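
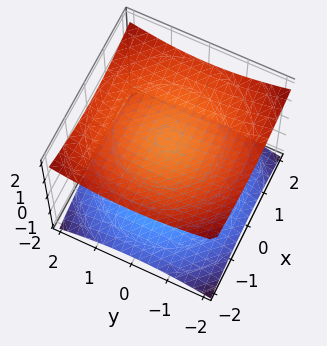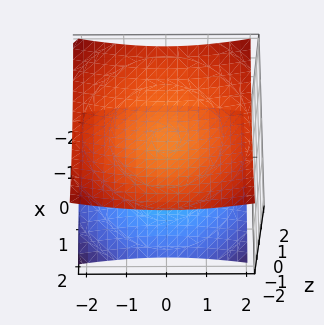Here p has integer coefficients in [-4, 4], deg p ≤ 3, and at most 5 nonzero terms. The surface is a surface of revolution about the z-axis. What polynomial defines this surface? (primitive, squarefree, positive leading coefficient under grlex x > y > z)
(a) There are 2 components.
(b) deg p = 2.
(c) Symmetries: rotational symmetry about the z-axis ⇒ p depends on x, y only through x² + y².
(d) Against the integer gridlines: no y-intercept at any integer in the box; the surface avoids every integer x-axis point in the box; the z-axis gridline crossings are at z ∈ {-1, 1}.
(e) Putting this together gives p.

x^2 + y^2 - 3*z^2 + 3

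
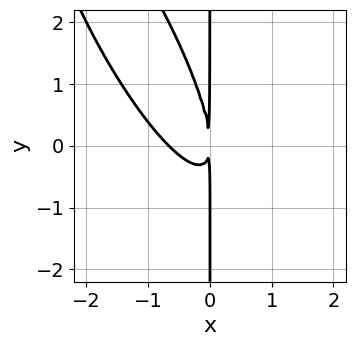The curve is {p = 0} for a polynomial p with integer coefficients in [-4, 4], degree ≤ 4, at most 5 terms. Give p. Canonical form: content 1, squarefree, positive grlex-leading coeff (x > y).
3*x^3 + 3*x^2*y + x*y^2 + 2*x^2

1. The degree is 3 — a generic line meets the curve in up to 3 points.
2. From the visible intercepts: the visible y-axis segment lies entirely on the curve.
3. These observations pin down the coefficients.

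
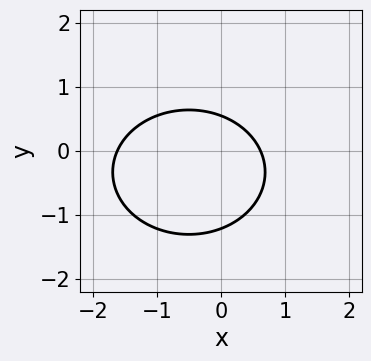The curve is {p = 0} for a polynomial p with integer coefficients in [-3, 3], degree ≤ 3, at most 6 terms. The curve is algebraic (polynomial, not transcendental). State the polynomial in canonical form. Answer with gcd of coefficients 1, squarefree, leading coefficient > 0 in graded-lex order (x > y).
2*x^2 + 3*y^2 + 2*x + 2*y - 2

Degree: a generic line meets the curve in up to 2 points, so deg p = 2.
Putting this together gives p.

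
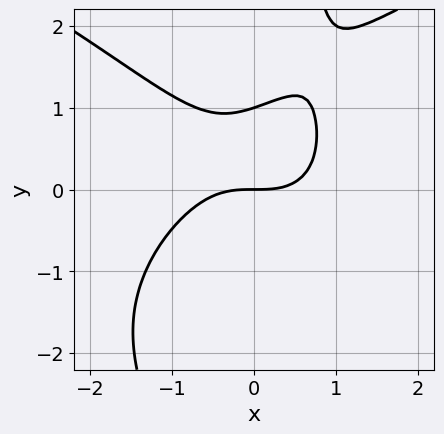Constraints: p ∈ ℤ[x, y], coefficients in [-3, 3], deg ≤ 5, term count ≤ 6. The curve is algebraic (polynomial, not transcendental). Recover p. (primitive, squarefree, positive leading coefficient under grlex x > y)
x*y^3 - 2*x^3 - 3*y^2 + 3*y

1. deg p = 4. No degree-3 curve has this shape.
2. Checking where it meets the axes: among the integer gridlines, it crosses the y-axis at y ∈ {0, 1}; it crosses the x-axis at the gridline x = 0.
3. Putting this together gives p.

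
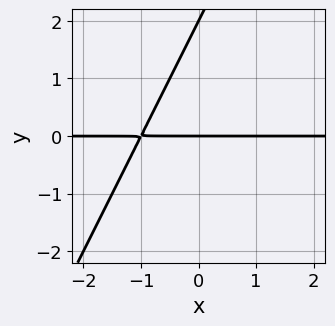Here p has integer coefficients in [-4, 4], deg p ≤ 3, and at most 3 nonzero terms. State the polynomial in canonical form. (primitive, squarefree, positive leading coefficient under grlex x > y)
2*x*y - y^2 + 2*y

(a) The degree is 2 — no degree-1 curve has this shape.
(b) Against the integer gridlines: the y-axis gridline crossings are at y ∈ {0, 2}; every point of the x-axis in the box is on the curve.
(c) The integer polynomial consistent with all of this is the stated p.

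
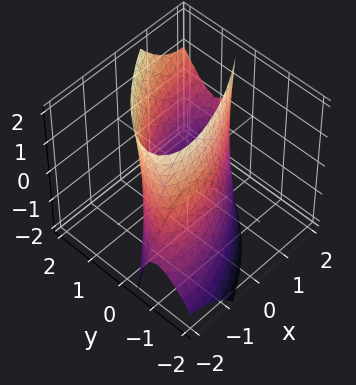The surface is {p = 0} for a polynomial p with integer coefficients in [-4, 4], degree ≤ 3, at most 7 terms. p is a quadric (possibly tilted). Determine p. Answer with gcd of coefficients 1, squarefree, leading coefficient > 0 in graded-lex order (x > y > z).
First, deg p = 2. A generic line meets the surface in up to 2 points.
Then, from the visible intercepts: the y-axis gridline crossings are at y ∈ {-1, 1}; it misses every integer gridline on the z-axis.
Finally, fitting integer coefficients to these (and the overall shape) gives p.

x^2 - 2*x*y + 2*y^2 - y*z - 2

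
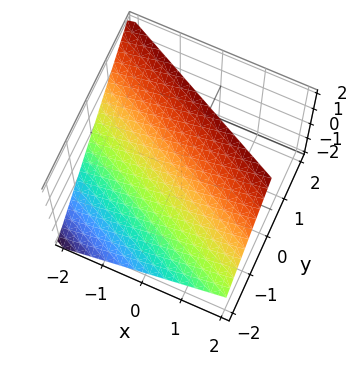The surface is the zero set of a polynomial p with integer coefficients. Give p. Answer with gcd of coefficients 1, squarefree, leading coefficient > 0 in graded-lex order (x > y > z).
x + 2*y - 2*z + 2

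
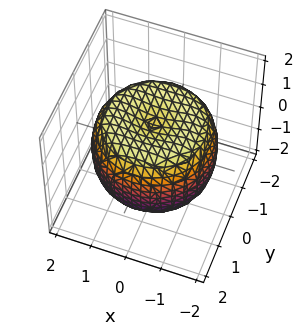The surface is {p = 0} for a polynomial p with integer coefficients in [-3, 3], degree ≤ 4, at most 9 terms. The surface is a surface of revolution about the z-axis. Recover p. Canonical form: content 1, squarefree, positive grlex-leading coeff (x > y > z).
x^4 + 2*x^2*y^2 + y^4 - 2*x^2 - 2*y^2 + 2*z^2 - 2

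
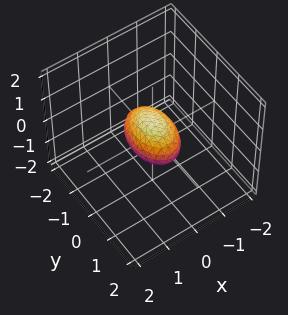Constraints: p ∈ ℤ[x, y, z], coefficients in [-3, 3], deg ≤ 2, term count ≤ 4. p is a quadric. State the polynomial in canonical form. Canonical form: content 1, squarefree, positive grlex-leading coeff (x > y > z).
2*x^2 + y^2 + 2*z^2 - 1

1. Degree: a closed, bounded, convex surface; a quadric, so deg p = 2.
2. Symmetries: mirror symmetry x ↦ −x ⇒ only even powers of x; the z ↦ −z reflection is a symmetry, so z appears only in even powers; it's symmetric under y → −y, forcing even powers of y.
3. Reading off the gridlines: the y-axis gridline crossings are at y ∈ {-1, 1}.
4. Assembling these constraints gives the stated polynomial.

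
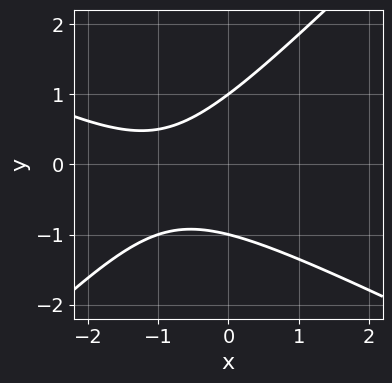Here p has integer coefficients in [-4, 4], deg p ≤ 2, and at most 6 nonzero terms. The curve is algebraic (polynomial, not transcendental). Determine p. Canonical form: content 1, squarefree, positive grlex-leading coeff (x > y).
x^2 + x*y - 2*y^2 + 2*x + 2

1. deg p = 2. The shape is more complex than any degree-1 curve.
2. Checking where it meets the axes: among the integer gridlines, it crosses the y-axis at y ∈ {-1, 1}; no x-intercept at any integer in the box.
3. Assembling these constraints gives the stated polynomial.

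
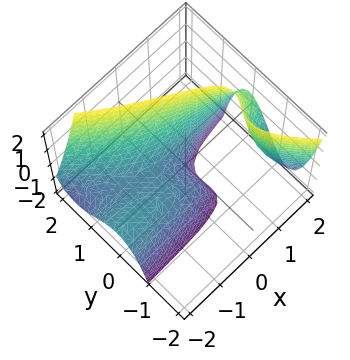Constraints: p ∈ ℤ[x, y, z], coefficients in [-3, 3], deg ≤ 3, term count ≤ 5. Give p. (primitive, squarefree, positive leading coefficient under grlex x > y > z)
First, the degree is 3 — no degree-2 surface has this shape.
Then, observable constraints: it crosses the z-axis at the gridline z = -1; the surface avoids every integer x-axis point in the box.
Finally, fitting integer coefficients to these (and the overall shape) gives p.

2*x*y^2 + 2*y^3 + x*z - z - 1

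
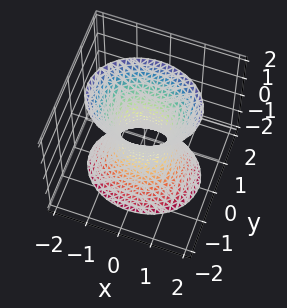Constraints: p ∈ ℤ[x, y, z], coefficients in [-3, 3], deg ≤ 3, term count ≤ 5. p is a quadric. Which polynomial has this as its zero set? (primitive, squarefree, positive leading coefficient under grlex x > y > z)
First, deg p = 2. An hourglass — one-sheet hyperboloid; a quadric.
Next, symmetries: the x ↦ −x reflection is a symmetry, so x appears only in even powers; the y ↦ −y reflection is a symmetry, so y appears only in even powers; the z ↦ −z reflection is a symmetry, so z appears only in even powers.
Then, reading off the gridlines: the surface avoids every integer z-axis point in the box.
Finally, together with the visible shape, these determine p as stated.

2*x^2 + 3*y^2 - z^2 - 1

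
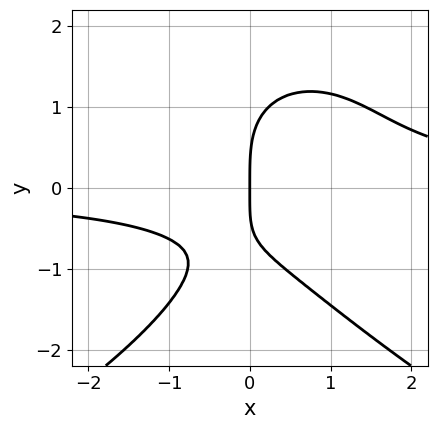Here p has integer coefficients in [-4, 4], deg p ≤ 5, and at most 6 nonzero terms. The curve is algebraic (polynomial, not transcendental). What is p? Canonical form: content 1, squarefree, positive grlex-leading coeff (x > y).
1. Degree: a generic line meets the curve in up to 4 points, so deg p = 4.
2. Against the integer gridlines: it meets the x-axis at x = 0 (among the integer gridlines); it crosses the y-axis at the gridline y = 0.
3. The integer polynomial consistent with all of this is the stated p.

y^4 + 3*x^2*y - 2*x*y - 3*x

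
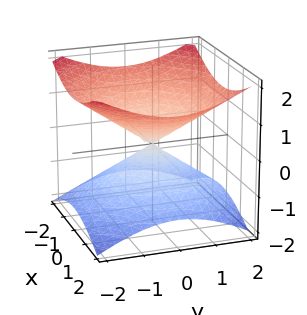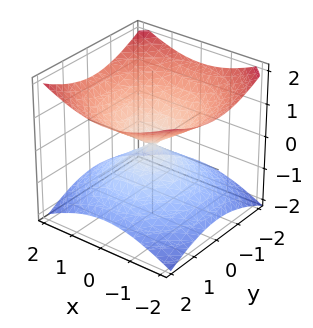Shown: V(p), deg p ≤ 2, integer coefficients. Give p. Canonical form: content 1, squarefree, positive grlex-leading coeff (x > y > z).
1. deg p = 2.
2. Symmetries: it's symmetric under z → −z, forcing even powers of z; rotational symmetry about the z-axis ⇒ p depends on x, y only through x² + y².
3. From the axis intercepts and sections: one y-axis crossing is at y = 0; a circular section at z = 1 has radius between 1 and 2.
4. Matching integer coefficients to the picture gives p.

x^2 + y^2 - 2*z^2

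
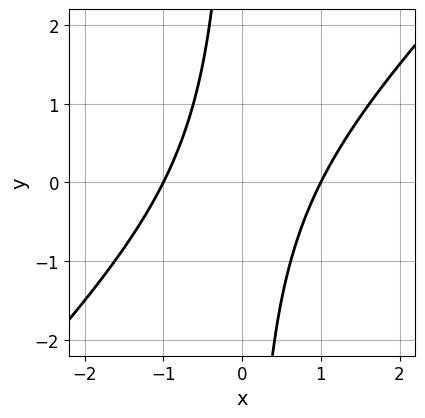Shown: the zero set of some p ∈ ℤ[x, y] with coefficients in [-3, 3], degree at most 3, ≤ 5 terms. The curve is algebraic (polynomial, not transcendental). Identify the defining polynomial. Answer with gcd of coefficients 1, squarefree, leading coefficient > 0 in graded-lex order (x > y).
x^2 - x*y - 1

1. deg p = 2. No degree-1 curve has this shape.
2. From the axis intercepts and sections: among the integer gridlines, it crosses the x-axis at x ∈ {-1, 1}; it misses every integer gridline on the y-axis.
3. Fitting integer coefficients to these (and the overall shape) gives p.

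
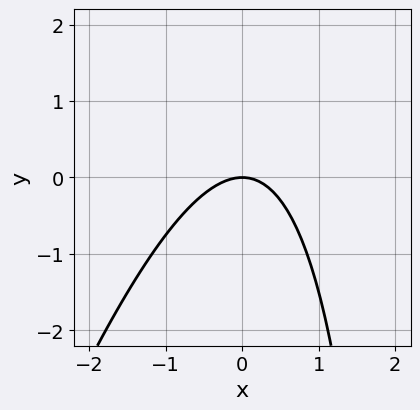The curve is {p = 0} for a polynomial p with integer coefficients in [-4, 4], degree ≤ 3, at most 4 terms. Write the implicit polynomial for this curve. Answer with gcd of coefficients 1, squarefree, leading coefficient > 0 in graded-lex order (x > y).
The degree is 2 — the shape is more complex than any degree-1 curve.
From the axis intercepts and sections: it crosses the y-axis at the gridline y = 0; it crosses the x-axis at the gridline x = 0.
Putting this together gives p.

3*x^2 - x*y + 3*y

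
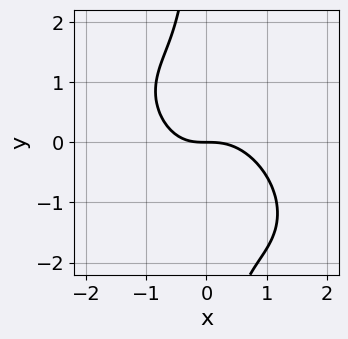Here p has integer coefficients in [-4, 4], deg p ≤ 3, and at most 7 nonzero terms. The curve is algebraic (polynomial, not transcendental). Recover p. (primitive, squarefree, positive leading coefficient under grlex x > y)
(a) Degree: a generic line meets the curve in up to 3 points, so deg p = 3.
(b) From the visible intercepts: one x-axis crossing is at x = 0; one y-axis crossing is at y = 0.
(c) Putting this together gives p.

3*x^3 + 3*x^2*y + 3*x*y^2 + x*y + 3*y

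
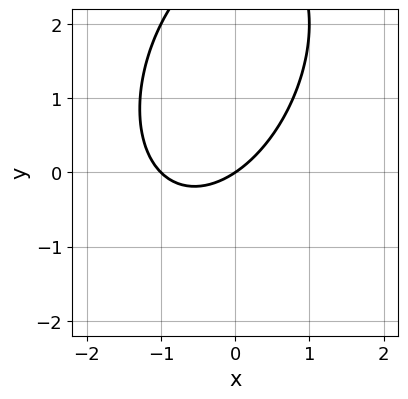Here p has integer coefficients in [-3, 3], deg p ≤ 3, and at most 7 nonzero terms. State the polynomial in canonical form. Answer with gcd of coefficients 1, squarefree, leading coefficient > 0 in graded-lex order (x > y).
2*x^2 - x*y + y^2 + 2*x - 3*y

First, deg p = 2. The shape is more complex than any degree-1 curve.
Next, reading off the gridlines: one y-axis crossing is at y = 0; among the integer gridlines, it crosses the x-axis at x ∈ {-1, 0}.
Finally, assembling these constraints gives the stated polynomial.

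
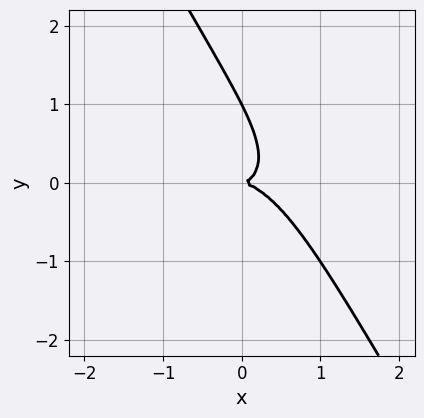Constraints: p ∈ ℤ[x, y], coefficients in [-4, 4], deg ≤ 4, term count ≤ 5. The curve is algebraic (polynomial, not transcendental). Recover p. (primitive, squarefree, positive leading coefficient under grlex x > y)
1. The degree is 3 — no degree-2 curve has this shape.
2. Reading off the gridlines: it meets the x-axis at x = 0 (among the integer gridlines); the y-axis gridline crossings are at y ∈ {0, 1}.
3. Putting this together gives p.

x^3 + x^2*y + 2*x*y^2 + y^3 - y^2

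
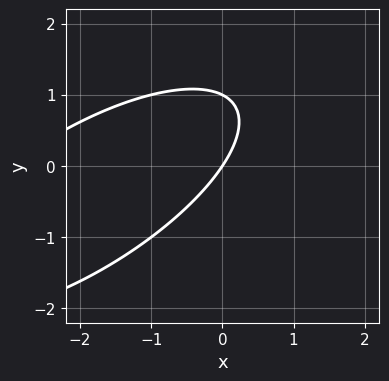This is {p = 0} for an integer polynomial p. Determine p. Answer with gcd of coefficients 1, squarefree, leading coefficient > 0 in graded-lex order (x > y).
x^2 - 2*x*y + 2*y^2 + 3*x - 2*y

First, deg p = 2. No degree-1 curve has this shape.
Next, against the integer gridlines: it meets the x-axis at x = 0 (among the integer gridlines); the y-axis gridline crossings are at y ∈ {0, 1}.
Finally, matching integer coefficients to the picture gives p.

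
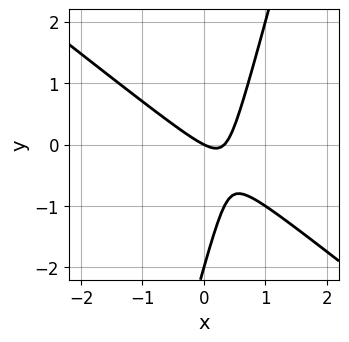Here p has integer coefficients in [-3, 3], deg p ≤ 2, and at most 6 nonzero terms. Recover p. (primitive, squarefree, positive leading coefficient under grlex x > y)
(a) deg p = 2. No degree-1 curve has this shape.
(b) Checking where it meets the axes: it meets the x-axis at x = 0 (among the integer gridlines); the y-axis gridline crossings are at y ∈ {-2, 0}.
(c) Matching integer coefficients to the picture gives p.

3*x^2 + 3*x*y - y^2 - x - 2*y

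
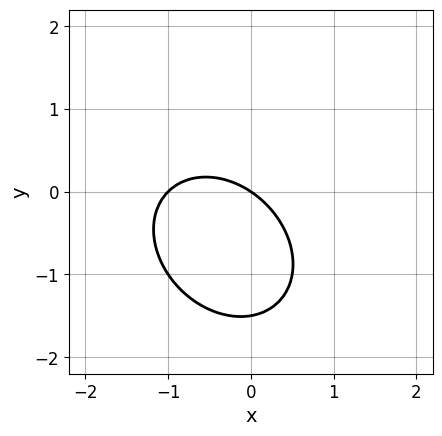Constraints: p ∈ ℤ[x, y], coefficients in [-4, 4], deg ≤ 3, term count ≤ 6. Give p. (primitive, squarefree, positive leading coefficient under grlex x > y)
First, deg p = 2.
Then, against the integer gridlines: it crosses the y-axis at the gridline y = 0; the x-axis gridline crossings are at x ∈ {-1, 0}.
Finally, assembling these constraints gives the stated polynomial.

2*x^2 + x*y + 2*y^2 + 2*x + 3*y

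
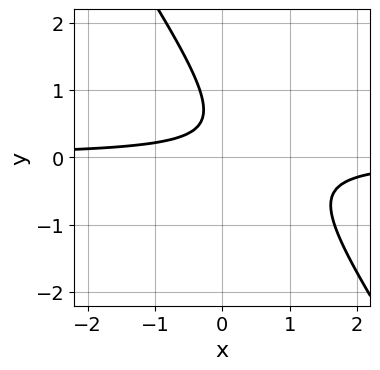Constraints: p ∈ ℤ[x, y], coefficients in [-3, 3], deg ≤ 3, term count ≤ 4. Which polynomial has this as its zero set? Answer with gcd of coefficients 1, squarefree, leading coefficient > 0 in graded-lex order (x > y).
3*x*y + 2*y^2 - 2*y + 1

First, degree: no degree-1 curve has this shape, so deg p = 2.
Then, reading off the gridlines: no y-intercept at any integer in the box; no x-intercept at any integer in the box.
Finally, solving for integer coefficients yields p as stated.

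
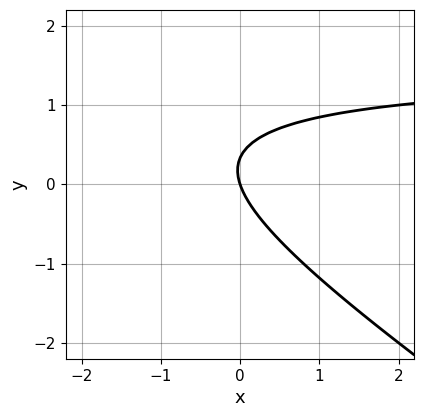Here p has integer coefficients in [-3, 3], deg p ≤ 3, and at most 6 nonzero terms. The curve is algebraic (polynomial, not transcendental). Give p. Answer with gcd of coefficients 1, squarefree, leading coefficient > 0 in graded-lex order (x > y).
2*x*y + 3*y^2 - 3*x - y

deg p = 2. The shape is more complex than any degree-1 curve.
Checking where it meets the axes: one y-axis crossing is at y = 0; it meets the x-axis at x = 0 (among the integer gridlines).
Fitting integer coefficients to these (and the overall shape) gives p.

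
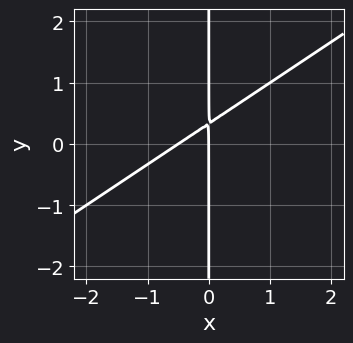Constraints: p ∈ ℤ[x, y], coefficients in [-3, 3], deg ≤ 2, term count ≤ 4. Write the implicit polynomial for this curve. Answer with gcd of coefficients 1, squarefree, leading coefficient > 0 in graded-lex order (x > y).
(a) Degree: no degree-1 curve has this shape, so deg p = 2.
(b) Reading off the gridlines: one x-axis crossing is at x = 0; the visible y-axis segment lies entirely on the curve.
(c) Putting this together gives p.

2*x^2 - 3*x*y + x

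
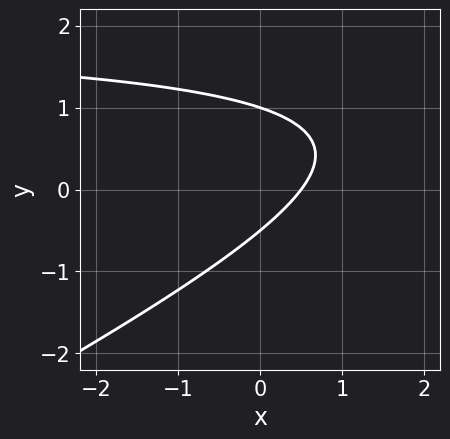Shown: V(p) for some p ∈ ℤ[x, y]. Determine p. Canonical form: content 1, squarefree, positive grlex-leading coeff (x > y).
1. deg p = 2. The shape is more complex than any degree-1 curve.
2. Reading off the gridlines: one y-axis crossing is at y = 1.
3. Fitting integer coefficients to these (and the overall shape) gives p.

x*y - 2*y^2 - 2*x + y + 1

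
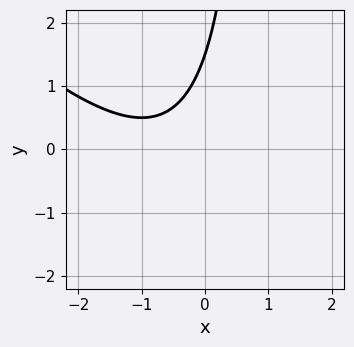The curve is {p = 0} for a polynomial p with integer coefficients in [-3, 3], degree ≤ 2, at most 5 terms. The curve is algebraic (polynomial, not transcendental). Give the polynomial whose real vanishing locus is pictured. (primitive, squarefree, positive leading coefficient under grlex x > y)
Degree: no degree-1 curve has this shape, so deg p = 2.
Observable constraints: it misses every integer gridline on the x-axis.
Putting this together gives p.

2*x^2 + 2*x*y + 3*x - 2*y + 3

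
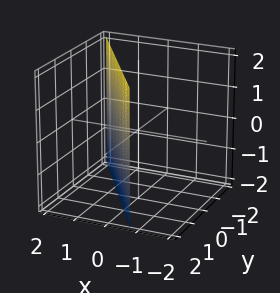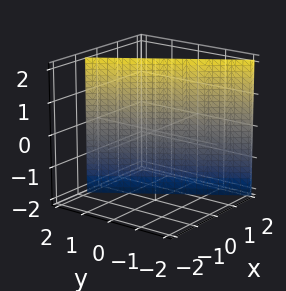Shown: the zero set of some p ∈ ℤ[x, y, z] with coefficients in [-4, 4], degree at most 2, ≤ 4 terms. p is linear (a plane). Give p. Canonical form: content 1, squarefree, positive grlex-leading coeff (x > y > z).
(a) Degree: every cross-section is a straight line — this is a plane, so deg p = 1.
(b) From the visible intercepts: it crosses the y-axis at the gridline y = 1; no z-intercept at any integer in the box.
(c) Fitting integer coefficients to these (and the overall shape) gives p.

3*x + 2*y - 2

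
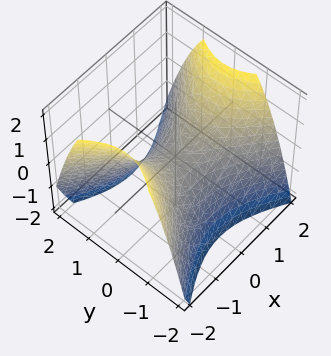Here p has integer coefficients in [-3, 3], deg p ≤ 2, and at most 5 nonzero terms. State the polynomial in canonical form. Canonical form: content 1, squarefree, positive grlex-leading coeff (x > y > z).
2*x^2 - 3*y^2 - 3*z

1. deg p = 2.
2. Symmetries: mirror symmetry x ↦ −x ⇒ only even powers of x; it's symmetric under y → −y, forcing even powers of y.
3. Checking where it meets the axes: one z-axis crossing is at z = 0; it meets the y-axis at y = 0 (among the integer gridlines); it crosses the x-axis at the gridline x = 0.
4. Fitting integer coefficients to these (and the overall shape) gives p.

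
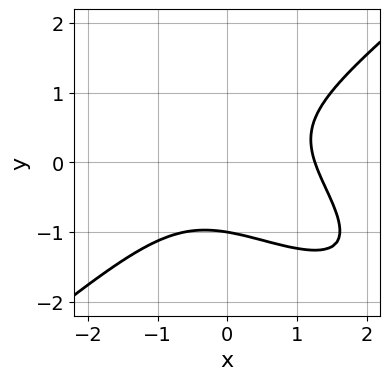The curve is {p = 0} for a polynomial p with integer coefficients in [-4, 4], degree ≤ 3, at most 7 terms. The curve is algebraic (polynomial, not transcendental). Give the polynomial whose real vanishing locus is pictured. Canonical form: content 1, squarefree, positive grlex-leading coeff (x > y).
x^3 + x^2*y - x*y^2 - 2*y^3 - 2

First, degree: a generic line meets the curve in up to 3 points, so deg p = 3.
Then, against the integer gridlines: it crosses the y-axis at the gridline y = -1.
Finally, the integer polynomial consistent with all of this is the stated p.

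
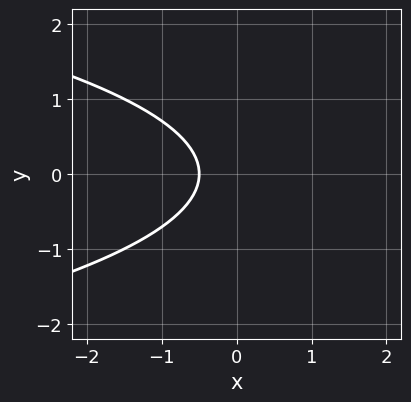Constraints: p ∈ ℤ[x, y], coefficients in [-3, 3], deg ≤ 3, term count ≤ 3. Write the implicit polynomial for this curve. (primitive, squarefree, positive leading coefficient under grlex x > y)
(a) Degree: no degree-1 curve has this shape, so deg p = 2.
(b) Symmetries: the y ↦ −y reflection is a symmetry, so y appears only in even powers.
(c) Reading off the gridlines: no y-intercept at any integer in the box.
(d) Putting this together gives p.

2*y^2 + 2*x + 1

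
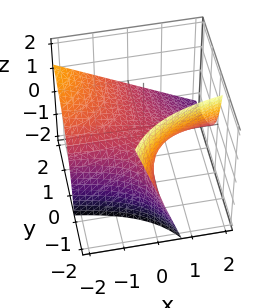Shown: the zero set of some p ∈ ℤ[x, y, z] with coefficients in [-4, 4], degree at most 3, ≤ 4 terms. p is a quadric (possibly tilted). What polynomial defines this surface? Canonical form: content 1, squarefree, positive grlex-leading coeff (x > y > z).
The degree is 2 — a generic line meets the surface in up to 2 points.
Observable constraints: every point of the y-axis in the box is on the surface; one z-axis crossing is at z = 0.
Putting this together gives p.

2*x*y + 2*y*z + 3*z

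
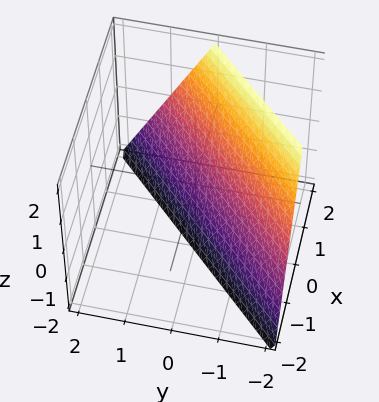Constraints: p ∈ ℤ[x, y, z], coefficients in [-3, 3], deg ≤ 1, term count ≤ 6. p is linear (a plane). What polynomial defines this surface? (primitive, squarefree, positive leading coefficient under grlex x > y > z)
2*x - 2*y - z - 2

1. Degree: every cross-section is a straight line — this is a plane, so deg p = 1.
2. Against the integer gridlines: it meets the z-axis at z = -2 (among the integer gridlines); it meets the y-axis at y = -1 (among the integer gridlines); it meets the x-axis at x = 1 (among the integer gridlines).
3. Fitting integer coefficients to these (and the overall shape) gives p.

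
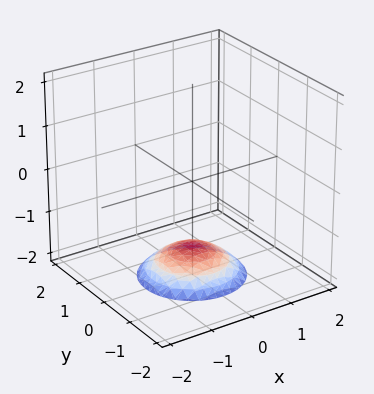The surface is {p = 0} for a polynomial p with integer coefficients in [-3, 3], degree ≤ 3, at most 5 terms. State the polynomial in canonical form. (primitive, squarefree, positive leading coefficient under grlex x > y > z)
x^2 + y^2 + 2*z + 3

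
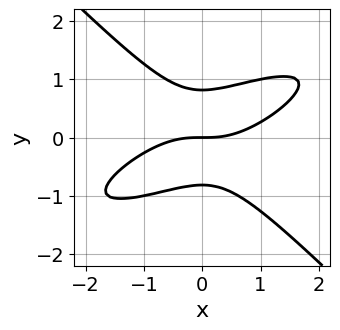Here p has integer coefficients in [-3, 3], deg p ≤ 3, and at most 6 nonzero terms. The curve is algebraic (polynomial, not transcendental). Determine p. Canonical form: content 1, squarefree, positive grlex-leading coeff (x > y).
x^3 - 2*x^2*y + 3*y^3 - 2*y

(a) The degree is 3 — a generic line meets the curve in up to 3 points.
(b) From the visible intercepts: it meets the x-axis at x = 0 (among the integer gridlines); it crosses the y-axis at the gridline y = 0.
(c) Together with the visible shape, these determine p as stated.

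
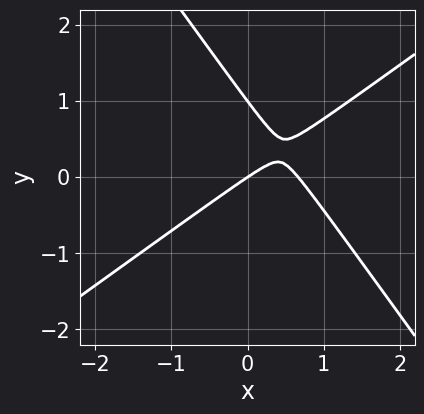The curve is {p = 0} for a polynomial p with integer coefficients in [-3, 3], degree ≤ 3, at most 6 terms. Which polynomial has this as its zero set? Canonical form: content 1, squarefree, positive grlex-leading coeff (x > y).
3*x^2 - 2*x*y - 3*y^2 - 2*x + 3*y

First, degree: a generic line meets the curve in up to 2 points, so deg p = 2.
Next, observable constraints: among the integer gridlines, it crosses the y-axis at y ∈ {0, 1}; it crosses the x-axis at the gridline x = 0.
Finally, assembling these constraints gives the stated polynomial.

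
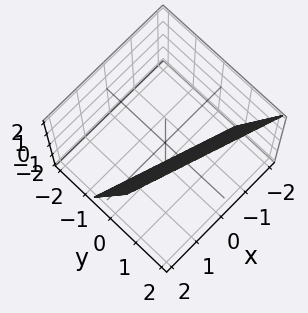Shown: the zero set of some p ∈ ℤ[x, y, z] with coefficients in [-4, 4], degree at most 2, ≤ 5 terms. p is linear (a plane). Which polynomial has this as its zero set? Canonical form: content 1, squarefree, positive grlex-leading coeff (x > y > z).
x + 3*y - z - 2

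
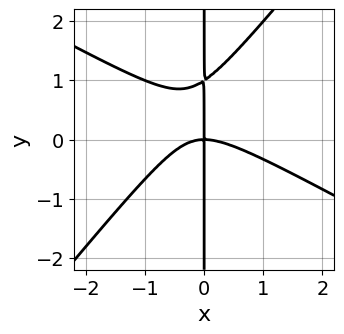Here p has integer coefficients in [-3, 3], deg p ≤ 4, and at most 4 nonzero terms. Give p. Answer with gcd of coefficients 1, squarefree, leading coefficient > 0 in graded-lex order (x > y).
2*x^3 + 2*x^2*y - 3*x*y^2 + 3*x*y

deg p = 3. A generic line meets the curve in up to 3 points.
From the visible intercepts: the visible y-axis segment lies entirely on the curve; it crosses the x-axis at the gridline x = 0.
Assembling these constraints gives the stated polynomial.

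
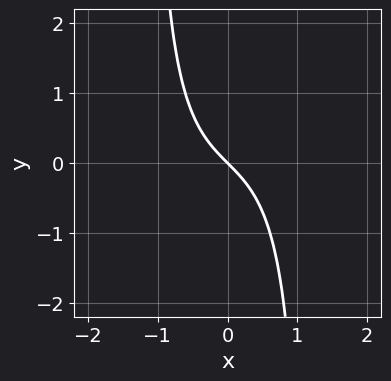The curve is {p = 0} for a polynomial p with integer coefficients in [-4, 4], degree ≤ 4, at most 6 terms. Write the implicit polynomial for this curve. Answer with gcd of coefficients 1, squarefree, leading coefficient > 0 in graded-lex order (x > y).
2*x^3 - 2*x^2*y + 3*x + 3*y

1. Degree: no degree-2 curve has this shape, so deg p = 3.
2. From the axis intercepts and sections: it meets the y-axis at y = 0 (among the integer gridlines); one x-axis crossing is at x = 0.
3. The integer polynomial consistent with all of this is the stated p.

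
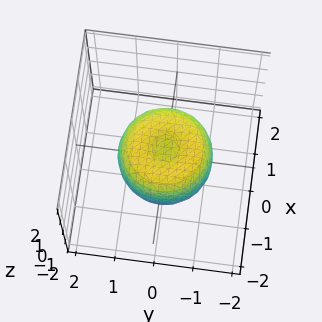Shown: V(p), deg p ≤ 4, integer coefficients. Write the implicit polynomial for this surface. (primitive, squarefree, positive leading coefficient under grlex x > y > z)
2*x^4 + 4*x^2*y^2 + 2*y^4 - 2*x^2 - 2*y^2 + 2*z^2 - 1

(a) deg p = 4. The shape is more complex than any degree-3 surface.
(b) Symmetries: the z-axis is an axis of rotation, so x and y enter only as x² + y².
(c) From the axis intercepts and sections: a circular section at z = 0 has radius between 1 and 2.
(d) Putting this together gives p.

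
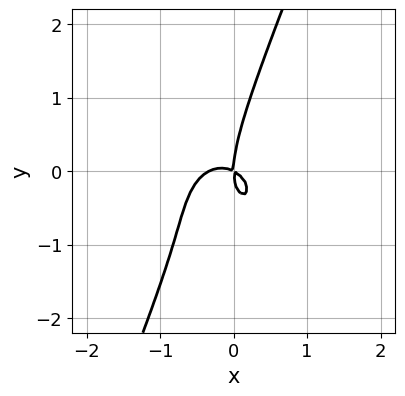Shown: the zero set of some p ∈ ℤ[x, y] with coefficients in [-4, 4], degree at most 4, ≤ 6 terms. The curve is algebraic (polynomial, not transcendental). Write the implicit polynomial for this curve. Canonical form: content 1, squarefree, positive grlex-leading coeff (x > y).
First, deg p = 3. A generic line meets the curve in up to 3 points.
Next, checking where it meets the axes: it meets the x-axis at x = 0 (among the integer gridlines); one y-axis crossing is at y = 0.
Finally, matching integer coefficients to the picture gives p.

3*x^3 + 2*x*y^2 - y^3 + x^2 + 2*x*y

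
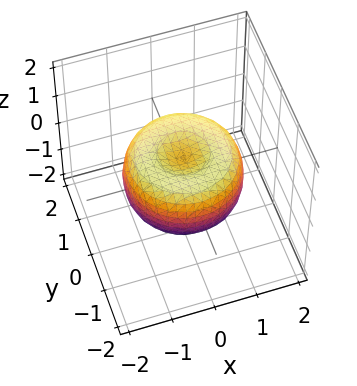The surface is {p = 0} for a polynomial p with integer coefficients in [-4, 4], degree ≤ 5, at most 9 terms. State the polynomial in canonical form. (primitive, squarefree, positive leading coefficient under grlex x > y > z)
2*x^4 + 4*x^2*y^2 + 2*y^4 - 3*x^2 - 3*y^2 + 3*z^2 - 1

First, deg p = 4. No degree-3 surface has this shape.
Then, symmetry: every cross-section ⟂ z is a circle, so x, y appear only via x² + y².
Then, from the axis intercepts and sections: a circular section at z = 0 has radius between 1 and 2.
Finally, matching integer coefficients to the picture gives p.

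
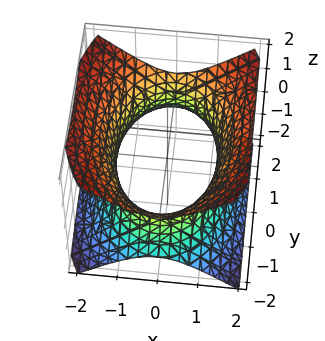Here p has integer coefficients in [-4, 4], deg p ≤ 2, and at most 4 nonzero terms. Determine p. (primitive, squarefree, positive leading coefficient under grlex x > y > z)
1. The degree is 2 — an hourglass — one-sheet hyperboloid; a quadric.
2. Symmetries: it's symmetric under x → −x, forcing even powers of x; the y ↦ −y reflection is a symmetry, so y appears only in even powers; it's symmetric under z → −z, forcing even powers of z.
3. Reading off the gridlines: the surface avoids every integer z-axis point in the box.
4. These observations pin down the coefficients.

2*x^2 + y^2 - 2*z^2 - 3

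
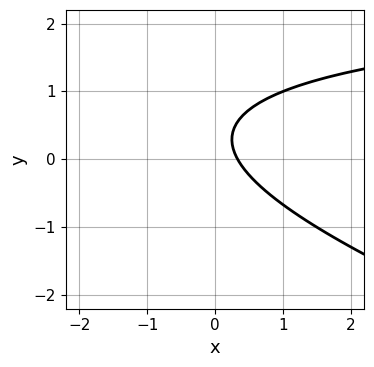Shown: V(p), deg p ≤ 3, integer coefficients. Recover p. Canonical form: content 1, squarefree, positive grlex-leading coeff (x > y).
First, degree: no degree-1 curve has this shape, so deg p = 2.
Next, from the visible intercepts: no y-intercept at any integer in the box.
Finally, putting this together gives p.

x*y + 3*y^2 - 3*x - 2*y + 1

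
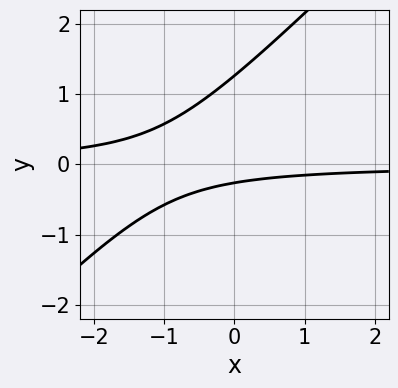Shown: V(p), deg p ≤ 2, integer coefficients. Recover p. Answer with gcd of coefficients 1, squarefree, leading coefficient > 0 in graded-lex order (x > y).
3*x*y - 3*y^2 + 3*y + 1

1. The degree is 2 — a generic line meets the curve in up to 2 points.
2. From the axis intercepts and sections: no x-intercept at any integer in the box.
3. Putting this together gives p.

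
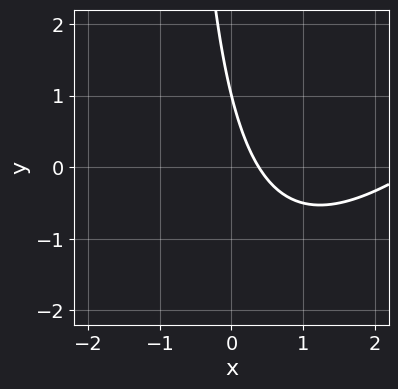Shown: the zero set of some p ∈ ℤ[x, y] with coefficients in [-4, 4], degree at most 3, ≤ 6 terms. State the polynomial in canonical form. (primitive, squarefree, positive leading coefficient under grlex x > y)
x^2 - x*y - 3*x - y + 1

The degree is 2 — a generic line meets the curve in up to 2 points.
Against the integer gridlines: one y-axis crossing is at y = 1.
The integer polynomial consistent with all of this is the stated p.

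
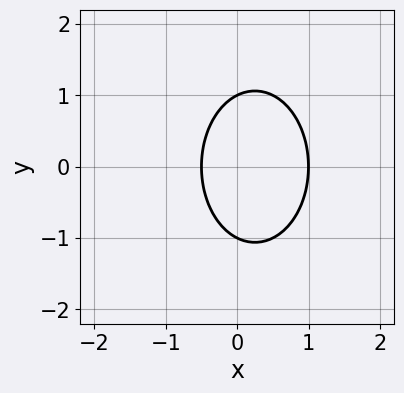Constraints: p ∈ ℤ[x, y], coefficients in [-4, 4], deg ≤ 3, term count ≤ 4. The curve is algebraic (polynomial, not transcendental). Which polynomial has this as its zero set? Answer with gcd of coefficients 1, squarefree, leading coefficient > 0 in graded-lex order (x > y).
1. deg p = 2. No degree-1 curve has this shape.
2. Symmetries: mirror symmetry y ↦ −y ⇒ only even powers of y.
3. From the axis intercepts and sections: among the integer gridlines, it crosses the y-axis at y ∈ {-1, 1}; one x-axis crossing is at x = 1.
4. Solving for integer coefficients yields p as stated.

2*x^2 + y^2 - x - 1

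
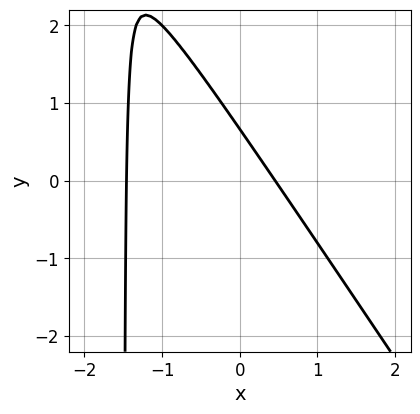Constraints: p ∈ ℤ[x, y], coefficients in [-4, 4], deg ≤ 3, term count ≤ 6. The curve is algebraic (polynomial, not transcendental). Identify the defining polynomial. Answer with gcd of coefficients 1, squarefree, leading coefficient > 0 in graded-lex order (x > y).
1. Degree: no degree-1 curve has this shape, so deg p = 2.
2. The integer polynomial consistent with all of this is the stated p.

3*x^2 + 2*x*y + 3*x + 3*y - 2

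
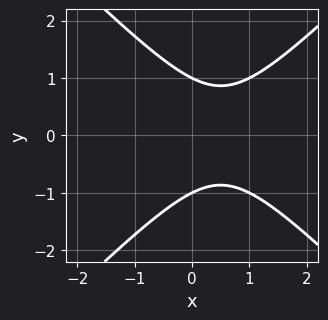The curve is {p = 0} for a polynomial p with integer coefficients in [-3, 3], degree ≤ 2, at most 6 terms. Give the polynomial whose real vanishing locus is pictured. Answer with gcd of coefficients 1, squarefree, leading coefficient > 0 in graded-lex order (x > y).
deg p = 2. A generic line meets the curve in up to 2 points.
Symmetries: the y ↦ −y reflection is a symmetry, so y appears only in even powers.
Observable constraints: among the integer gridlines, it crosses the y-axis at y ∈ {-1, 1}; the curve avoids every integer x-axis point in the box.
Matching integer coefficients to the picture gives p.

x^2 - y^2 - x + 1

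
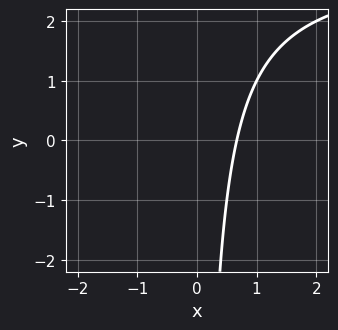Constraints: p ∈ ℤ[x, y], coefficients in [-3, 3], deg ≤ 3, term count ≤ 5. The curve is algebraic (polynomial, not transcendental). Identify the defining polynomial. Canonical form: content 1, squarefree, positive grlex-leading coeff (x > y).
Degree: a generic line meets the curve in up to 2 points, so deg p = 2.
Against the integer gridlines: it misses every integer gridline on the y-axis.
These observations pin down the coefficients.

x*y - 3*x + 2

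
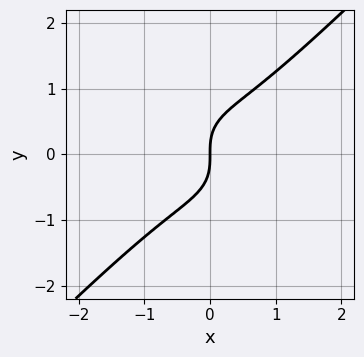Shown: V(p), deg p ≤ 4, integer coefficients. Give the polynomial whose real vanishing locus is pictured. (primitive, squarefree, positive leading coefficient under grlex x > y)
1. Degree: a generic line meets the curve in up to 3 points, so deg p = 3.
2. From the axis intercepts and sections: it meets the y-axis at y = 0 (among the integer gridlines); it crosses the x-axis at the gridline x = 0.
3. Assembling these constraints gives the stated polynomial.

x^3 - y^3 + x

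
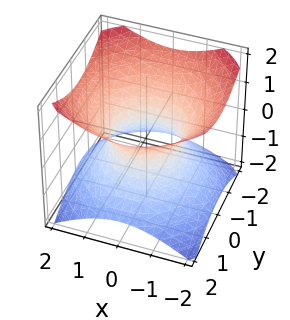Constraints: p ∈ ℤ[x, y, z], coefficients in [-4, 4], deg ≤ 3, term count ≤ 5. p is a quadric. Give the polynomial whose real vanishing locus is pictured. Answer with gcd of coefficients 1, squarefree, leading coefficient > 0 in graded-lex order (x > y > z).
First, degree: an hourglass — one-sheet hyperboloid; a quadric, so deg p = 2.
Next, symmetries: the z ↦ −z reflection is a symmetry, so z appears only in even powers; every cross-section ⟂ z is a circle, so x, y appear only via x² + y².
Then, from the visible intercepts: among the integer gridlines, it crosses the x-axis at x ∈ {-1, 1}; among the integer gridlines, it crosses the y-axis at y ∈ {-1, 1}.
Finally, putting this together gives p.

2*x^2 + 2*y^2 - 3*z^2 - 2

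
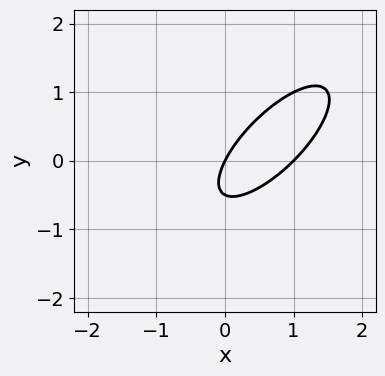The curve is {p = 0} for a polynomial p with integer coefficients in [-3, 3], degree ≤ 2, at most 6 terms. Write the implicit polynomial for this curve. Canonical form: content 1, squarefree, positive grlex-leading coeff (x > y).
2*x^2 - 3*x*y + 2*y^2 - 2*x + y

First, degree: a generic line meets the curve in up to 2 points, so deg p = 2.
Then, against the integer gridlines: the x-axis gridline crossings are at x ∈ {0, 1}; it meets the y-axis at y = 0 (among the integer gridlines).
Finally, together with the visible shape, these determine p as stated.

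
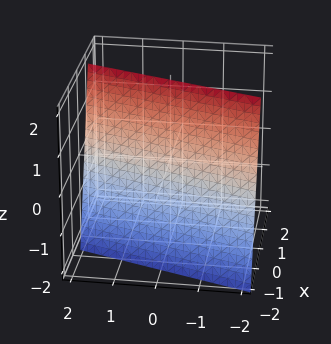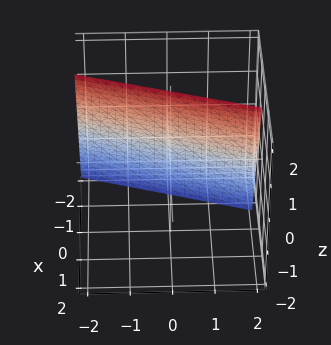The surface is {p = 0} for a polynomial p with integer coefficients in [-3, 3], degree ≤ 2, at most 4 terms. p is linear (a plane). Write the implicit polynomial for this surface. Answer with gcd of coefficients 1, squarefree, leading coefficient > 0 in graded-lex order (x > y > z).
First, degree: the surface is flat (a plane), so deg p = 1.
Then, checking where it meets the axes: one z-axis crossing is at z = 2; one y-axis crossing is at y = 2.
Finally, together with the visible shape, these determine p as stated.

3*x - y - z + 2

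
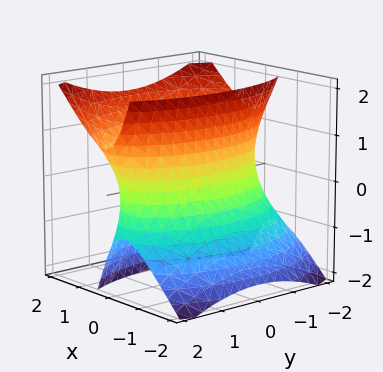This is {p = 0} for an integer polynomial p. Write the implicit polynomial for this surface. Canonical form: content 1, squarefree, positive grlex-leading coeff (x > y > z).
3*x^2 - 2*x*z + y^2 - z^2 - 3

(a) Degree: a generic line meets the surface in up to 2 points, so deg p = 2.
(b) Checking where it meets the axes: among the integer gridlines, it crosses the x-axis at x ∈ {-1, 1}; it misses every integer gridline on the z-axis.
(c) Matching integer coefficients to the picture gives p.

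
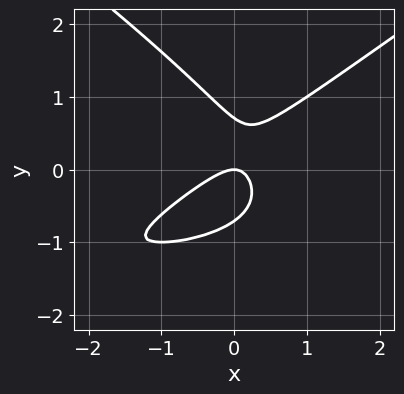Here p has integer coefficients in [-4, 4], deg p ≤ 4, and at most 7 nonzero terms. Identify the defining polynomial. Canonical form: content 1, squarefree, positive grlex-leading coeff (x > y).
x^2*y - 2*y^3 + 2*x^2 - 2*x*y + y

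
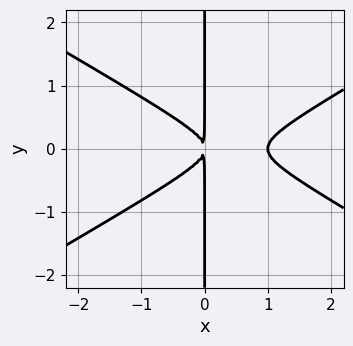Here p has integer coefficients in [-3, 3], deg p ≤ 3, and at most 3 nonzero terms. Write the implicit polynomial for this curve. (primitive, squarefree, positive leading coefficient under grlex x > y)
x^3 - 3*x*y^2 - x^2

First, degree: the shape is more complex than any degree-2 curve, so deg p = 3.
Then, symmetries: the y ↦ −y reflection is a symmetry, so y appears only in even powers.
Next, observable constraints: one x-axis crossing is at x = 1; every point of the y-axis in the box is on the curve.
Finally, together with the visible shape, these determine p as stated.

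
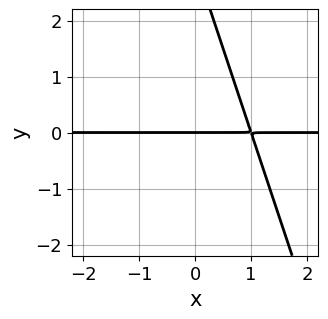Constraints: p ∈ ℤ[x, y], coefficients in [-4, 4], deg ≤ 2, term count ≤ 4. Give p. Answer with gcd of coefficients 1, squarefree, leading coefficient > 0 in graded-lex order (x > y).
First, degree: a generic line meets the curve in up to 2 points, so deg p = 2.
Then, checking where it meets the axes: every point of the x-axis in the box is on the curve; it meets the y-axis at y = 0 (among the integer gridlines).
Finally, these observations pin down the coefficients.

3*x*y + y^2 - 3*y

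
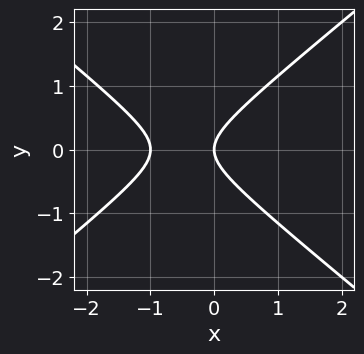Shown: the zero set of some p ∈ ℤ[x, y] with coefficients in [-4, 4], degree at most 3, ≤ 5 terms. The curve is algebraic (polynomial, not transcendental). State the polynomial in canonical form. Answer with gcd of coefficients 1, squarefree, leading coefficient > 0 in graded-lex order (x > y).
deg p = 2. No degree-1 curve has this shape.
Symmetries: the y ↦ −y reflection is a symmetry, so y appears only in even powers.
From the visible intercepts: the x-axis gridline crossings are at x ∈ {-1, 0}; one y-axis crossing is at y = 0.
Together with the visible shape, these determine p as stated.

2*x^2 - 3*y^2 + 2*x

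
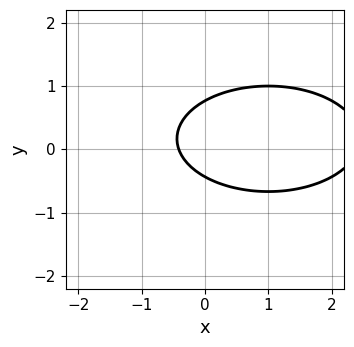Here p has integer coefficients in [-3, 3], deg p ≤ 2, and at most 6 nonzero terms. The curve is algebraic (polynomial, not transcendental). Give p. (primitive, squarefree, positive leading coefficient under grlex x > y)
x^2 + 3*y^2 - 2*x - y - 1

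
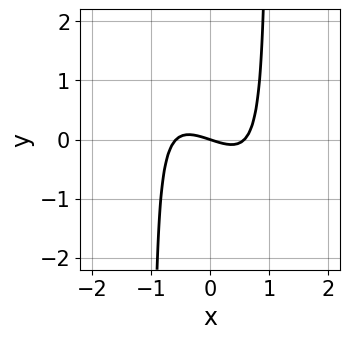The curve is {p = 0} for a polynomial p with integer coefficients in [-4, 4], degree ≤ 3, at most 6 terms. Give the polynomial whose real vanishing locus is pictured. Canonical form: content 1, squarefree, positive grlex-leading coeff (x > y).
(a) The degree is 3 — no degree-2 curve has this shape.
(b) From the axis intercepts and sections: it crosses the y-axis at the gridline y = 0; one x-axis crossing is at x = 0.
(c) Fitting integer coefficients to these (and the overall shape) gives p.

3*x^3 + 3*x^2*y - x - 3*y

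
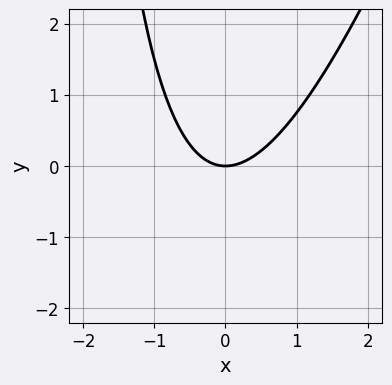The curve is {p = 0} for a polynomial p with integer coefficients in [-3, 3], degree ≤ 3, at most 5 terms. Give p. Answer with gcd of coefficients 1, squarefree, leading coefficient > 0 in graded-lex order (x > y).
3*x^2 - x*y - 3*y

The degree is 2 — no degree-1 curve has this shape.
From the visible intercepts: it meets the x-axis at x = 0 (among the integer gridlines); it meets the y-axis at y = 0 (among the integer gridlines).
Solving for integer coefficients yields p as stated.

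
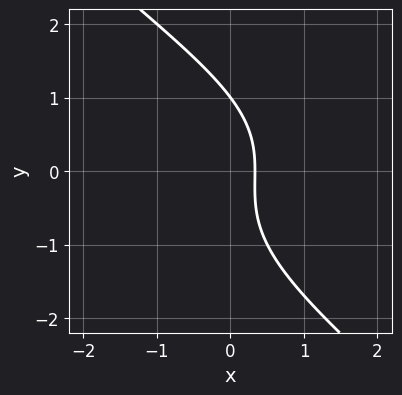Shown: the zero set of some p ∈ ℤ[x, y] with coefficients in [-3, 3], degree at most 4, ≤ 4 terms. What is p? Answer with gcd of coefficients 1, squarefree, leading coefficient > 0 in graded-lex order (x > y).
x*y^2 + y^3 + 3*x - 1

The degree is 3 — the shape is more complex than any degree-2 curve.
Checking where it meets the axes: one y-axis crossing is at y = 1.
Fitting integer coefficients to these (and the overall shape) gives p.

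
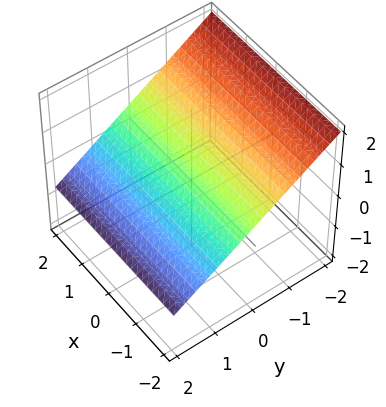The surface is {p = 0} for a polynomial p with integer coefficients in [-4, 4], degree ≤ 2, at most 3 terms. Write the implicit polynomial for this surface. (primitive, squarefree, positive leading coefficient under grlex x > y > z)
First, the degree is 1 — the surface is flat (a plane).
Then, checking where it meets the axes: the surface avoids every integer x-axis point in the box; one y-axis crossing is at y = 1.
Finally, these observations pin down the coefficients.

2*y + 3*z - 2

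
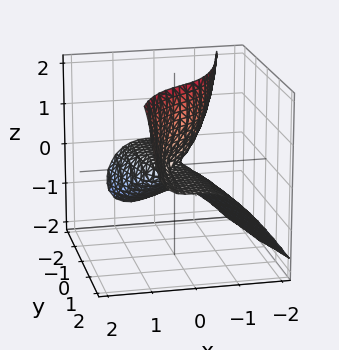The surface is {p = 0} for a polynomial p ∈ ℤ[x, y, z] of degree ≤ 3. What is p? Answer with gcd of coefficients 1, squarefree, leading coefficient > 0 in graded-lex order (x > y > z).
1. Degree: the shape is more complex than any degree-2 surface, so deg p = 3.
2. Against the integer gridlines: it crosses the z-axis at the gridline z = 0; the visible y-axis segment lies entirely on the surface; it crosses the x-axis at the gridline x = 0.
3. Putting this together gives p.

3*x^3 - z^3 + 2*x*z - 3*y*z + 3*z^2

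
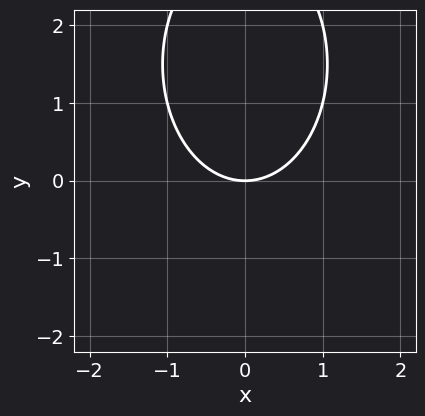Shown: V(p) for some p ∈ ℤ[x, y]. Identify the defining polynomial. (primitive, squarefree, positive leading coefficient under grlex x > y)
2*x^2 + y^2 - 3*y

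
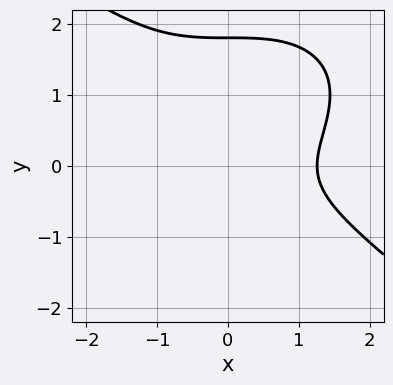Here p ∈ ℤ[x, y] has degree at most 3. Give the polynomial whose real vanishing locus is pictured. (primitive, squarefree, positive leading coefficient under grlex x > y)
x^3 + 2*y^3 - 3*y^2 - 2

1. The degree is 3 — a generic line meets the curve in up to 3 points.
2. Putting this together gives p.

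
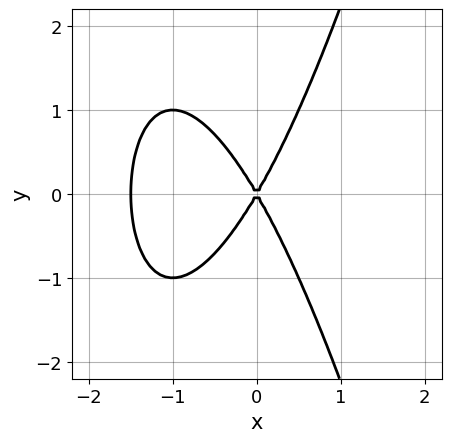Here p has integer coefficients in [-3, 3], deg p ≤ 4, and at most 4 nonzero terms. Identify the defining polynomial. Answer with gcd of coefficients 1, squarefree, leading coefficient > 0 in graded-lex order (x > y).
1. deg p = 3. The shape is more complex than any degree-2 curve.
2. Symmetries: mirror symmetry y ↦ −y ⇒ only even powers of y.
3. Reading off the gridlines: it crosses the y-axis at the gridline y = 0; it crosses the x-axis at the gridline x = 0.
4. Solving for integer coefficients yields p as stated.

2*x^3 + 3*x^2 - y^2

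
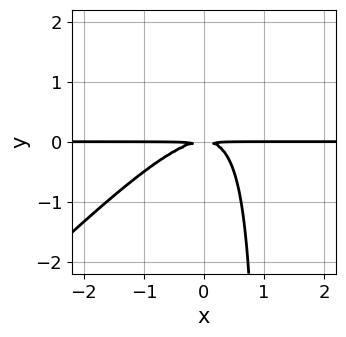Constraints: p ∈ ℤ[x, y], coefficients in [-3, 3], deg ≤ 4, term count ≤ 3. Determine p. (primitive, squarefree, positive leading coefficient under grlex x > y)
1. deg p = 3. A generic line meets the curve in up to 3 points.
2. Against the integer gridlines: the visible x-axis segment lies entirely on the curve.
3. Matching integer coefficients to the picture gives p.

x^2*y - x*y^2 + y^2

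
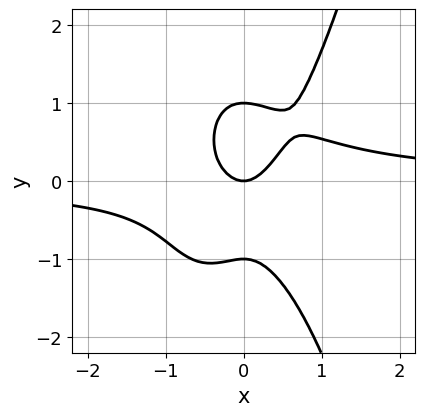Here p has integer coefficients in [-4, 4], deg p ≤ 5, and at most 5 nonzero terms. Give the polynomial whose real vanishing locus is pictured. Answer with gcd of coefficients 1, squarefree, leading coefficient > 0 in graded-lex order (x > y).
3*x^3*y - y^3 - 2*x^2 + y

(a) deg p = 4.
(b) Reading off the gridlines: it meets the x-axis at x = 0 (among the integer gridlines); among the integer gridlines, it crosses the y-axis at y ∈ {-1, 0, 1}.
(c) The integer polynomial consistent with all of this is the stated p.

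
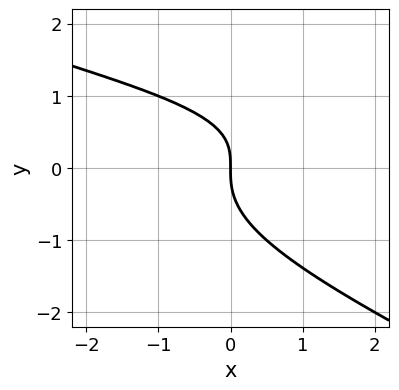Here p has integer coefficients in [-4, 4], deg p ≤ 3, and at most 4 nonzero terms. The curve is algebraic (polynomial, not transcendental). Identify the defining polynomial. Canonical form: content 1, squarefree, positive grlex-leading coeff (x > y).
x*y^2 + 2*y^3 - x*y + 2*x

First, the degree is 3 — a generic line meets the curve in up to 3 points.
Then, checking where it meets the axes: it meets the x-axis at x = 0 (among the integer gridlines); one y-axis crossing is at y = 0.
Finally, fitting integer coefficients to these (and the overall shape) gives p.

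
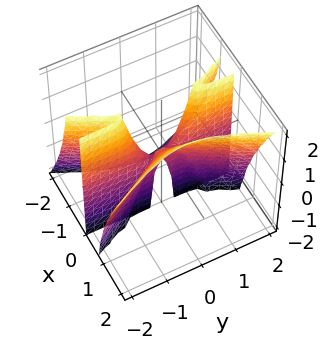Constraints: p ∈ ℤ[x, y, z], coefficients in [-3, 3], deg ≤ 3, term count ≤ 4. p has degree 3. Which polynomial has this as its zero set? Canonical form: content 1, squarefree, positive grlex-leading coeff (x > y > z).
3*x^3 - 2*x^2*z - x*y^2

Degree: a generic line meets the surface in up to 3 points, so deg p = 3.
Observable constraints: every point of the y-axis in the box is on the surface; the visible z-axis segment lies entirely on the surface; one x-axis crossing is at x = 0.
Matching integer coefficients to the picture gives p.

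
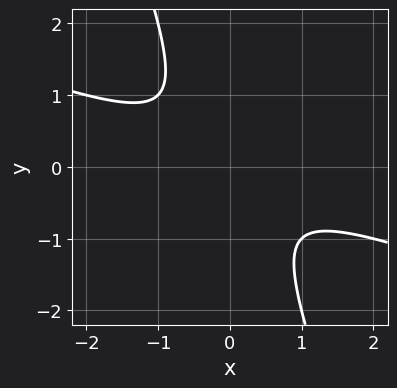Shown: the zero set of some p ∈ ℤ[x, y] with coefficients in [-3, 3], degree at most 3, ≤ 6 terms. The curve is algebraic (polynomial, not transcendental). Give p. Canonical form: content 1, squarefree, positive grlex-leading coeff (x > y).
x^2 + 3*x*y + y^2 + 1

(a) The degree is 2 — a generic line meets the curve in up to 2 points.
(b) Reading off the gridlines: the curve avoids every integer x-axis point in the box; no y-intercept at any integer in the box.
(c) Putting this together gives p.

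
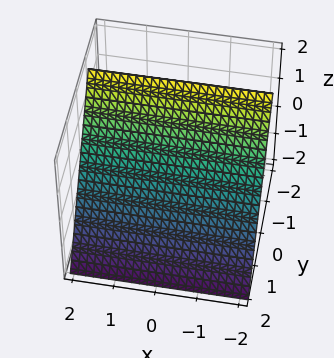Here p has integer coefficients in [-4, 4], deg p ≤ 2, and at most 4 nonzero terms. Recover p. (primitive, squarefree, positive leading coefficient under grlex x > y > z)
3*y + 2*z - 2

First, deg p = 1.
Then, observable constraints: it crosses the z-axis at the gridline z = 1; no x-intercept at any integer in the box.
Finally, together with the visible shape, these determine p as stated.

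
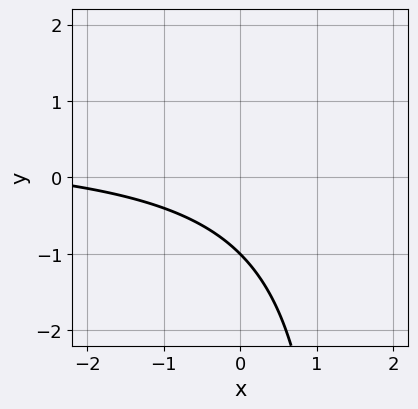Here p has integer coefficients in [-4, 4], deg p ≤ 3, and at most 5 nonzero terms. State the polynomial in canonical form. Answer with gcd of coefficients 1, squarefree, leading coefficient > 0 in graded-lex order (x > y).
2*x*y - x - 3*y - 3

First, deg p = 2. The shape is more complex than any degree-1 curve.
Next, from the visible intercepts: it misses every integer gridline on the x-axis; one y-axis crossing is at y = -1.
Finally, solving for integer coefficients yields p as stated.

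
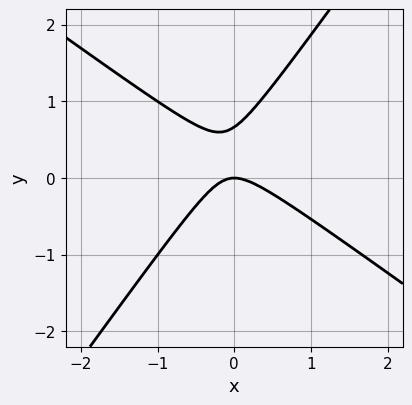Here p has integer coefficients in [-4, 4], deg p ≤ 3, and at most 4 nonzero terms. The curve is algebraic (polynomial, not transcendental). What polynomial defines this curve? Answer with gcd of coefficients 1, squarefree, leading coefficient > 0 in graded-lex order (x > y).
3*x^2 + 2*x*y - 3*y^2 + 2*y

1. Degree: a generic line meets the curve in up to 2 points, so deg p = 2.
2. Against the integer gridlines: it meets the y-axis at y = 0 (among the integer gridlines); it crosses the x-axis at the gridline x = 0.
3. Assembling these constraints gives the stated polynomial.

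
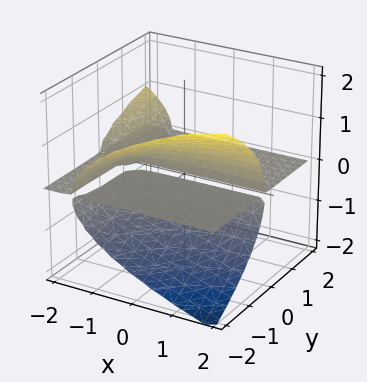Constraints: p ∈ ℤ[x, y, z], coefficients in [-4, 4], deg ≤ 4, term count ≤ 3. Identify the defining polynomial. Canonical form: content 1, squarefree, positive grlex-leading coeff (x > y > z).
(a) There are 3 components. They look like related sheets of one shape, so recover p as a whole.
(b) Degree: no degree-2 surface has this shape, so deg p = 3.
(c) Checking where it meets the axes: every point of the y-axis in the box is on the surface; it crosses the z-axis at the gridline z = 0.
(d) Matching integer coefficients to the picture gives p. Check: (-2, 0, 0) on the x-axis lies on the surface, and p(-2, 0, 0) = 0. ✓

2*x*y*z + 3*z^3 + 3*y*z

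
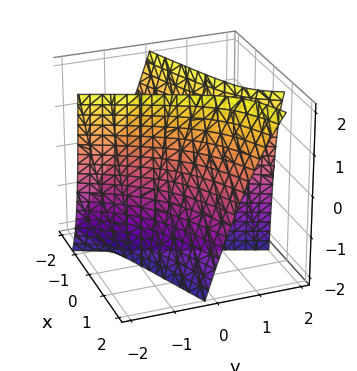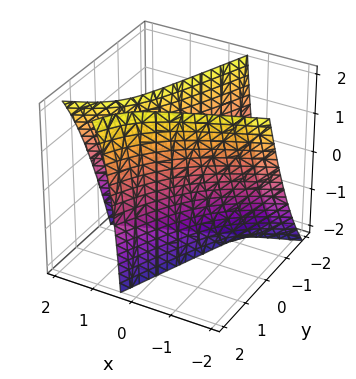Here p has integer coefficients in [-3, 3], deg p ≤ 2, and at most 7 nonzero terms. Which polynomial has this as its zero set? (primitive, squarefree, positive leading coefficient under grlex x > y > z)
x^2 - 3*x*y + x*z + y^2 - 1

1. The picture has 2 separate pieces.
2. The degree is 2 — no degree-1 surface has this shape.
3. From the visible intercepts: the y-axis gridline crossings are at y ∈ {-1, 1}; no z-intercept at any integer in the box; the x-axis gridline crossings are at x ∈ {-1, 1}.
4. Fitting integer coefficients to these (and the overall shape) gives p.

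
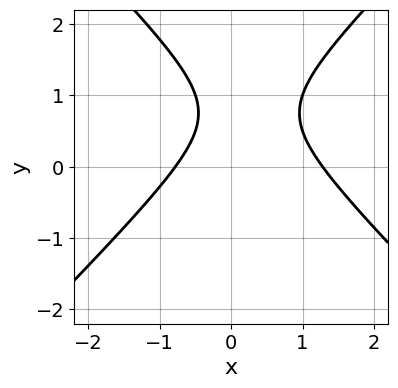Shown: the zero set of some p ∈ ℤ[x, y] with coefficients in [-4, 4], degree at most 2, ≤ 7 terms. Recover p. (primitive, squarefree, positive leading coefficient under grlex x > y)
(a) deg p = 2. A generic line meets the curve in up to 2 points.
(b) Against the integer gridlines: it misses every integer gridline on the y-axis.
(c) Assembling these constraints gives the stated polynomial.

2*x^2 - 2*y^2 - x + 3*y - 2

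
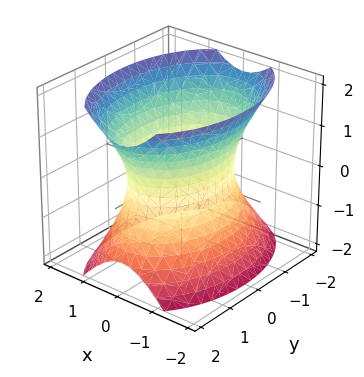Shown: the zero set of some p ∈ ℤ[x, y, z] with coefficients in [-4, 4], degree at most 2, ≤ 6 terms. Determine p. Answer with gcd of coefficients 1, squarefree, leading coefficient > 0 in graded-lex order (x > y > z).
2*x^2 + y^2 - z^2 - 2

1. The degree is 2 — an hourglass — one-sheet hyperboloid; a quadric.
2. Symmetries: it's symmetric under y → −y, forcing even powers of y; it's symmetric under z → −z, forcing even powers of z; the x ↦ −x reflection is a symmetry, so x appears only in even powers.
3. Against the integer gridlines: the x-axis gridline crossings are at x ∈ {-1, 1}; it misses every integer gridline on the z-axis.
4. Fitting integer coefficients to these (and the overall shape) gives p.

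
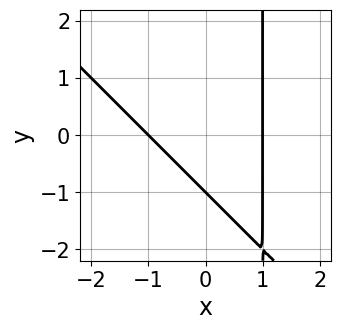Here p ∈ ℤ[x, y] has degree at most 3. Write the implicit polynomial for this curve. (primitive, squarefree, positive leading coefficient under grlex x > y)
(a) deg p = 2.
(b) Reading off the gridlines: the x-axis gridline crossings are at x ∈ {-1, 1}; one y-axis crossing is at y = -1.
(c) Together with the visible shape, these determine p as stated.

x^2 + x*y - y - 1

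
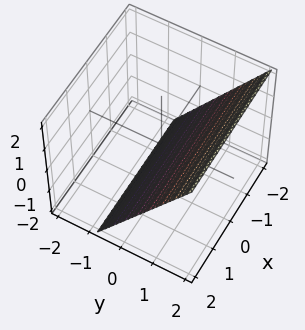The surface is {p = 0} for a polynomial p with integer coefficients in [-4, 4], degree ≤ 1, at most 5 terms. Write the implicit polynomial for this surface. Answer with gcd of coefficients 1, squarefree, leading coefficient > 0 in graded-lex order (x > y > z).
3*y - 2*z - 2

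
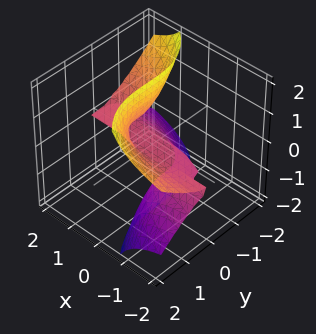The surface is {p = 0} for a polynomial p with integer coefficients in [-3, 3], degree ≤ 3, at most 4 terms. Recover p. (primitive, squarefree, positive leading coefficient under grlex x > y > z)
3*x*z^2 + y^3 - z

(a) Degree: the shape is more complex than any degree-2 surface, so deg p = 3.
(b) Checking where it meets the axes: it meets the y-axis at y = 0 (among the integer gridlines); it meets the z-axis at z = 0 (among the integer gridlines); every point of the x-axis in the box is on the surface.
(c) Solving for integer coefficients yields p as stated.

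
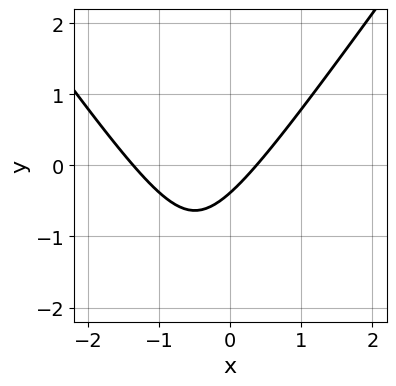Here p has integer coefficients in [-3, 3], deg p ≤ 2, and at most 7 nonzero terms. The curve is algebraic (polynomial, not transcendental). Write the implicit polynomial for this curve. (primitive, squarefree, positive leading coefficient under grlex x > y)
First, degree: no degree-1 curve has this shape, so deg p = 2.
Finally, putting this together gives p.

2*x^2 - y^2 + 2*x - 3*y - 1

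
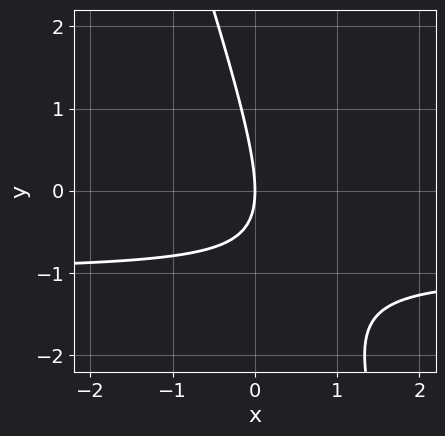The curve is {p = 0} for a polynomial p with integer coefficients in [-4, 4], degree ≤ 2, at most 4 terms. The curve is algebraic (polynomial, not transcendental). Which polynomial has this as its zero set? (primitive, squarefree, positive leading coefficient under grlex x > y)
First, degree: no degree-1 curve has this shape, so deg p = 2.
Next, against the integer gridlines: it crosses the x-axis at the gridline x = 0; it crosses the y-axis at the gridline y = 0.
Finally, solving for integer coefficients yields p as stated.

3*x*y + y^2 + 3*x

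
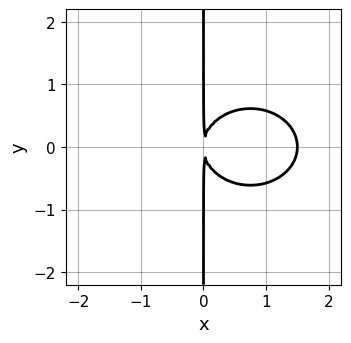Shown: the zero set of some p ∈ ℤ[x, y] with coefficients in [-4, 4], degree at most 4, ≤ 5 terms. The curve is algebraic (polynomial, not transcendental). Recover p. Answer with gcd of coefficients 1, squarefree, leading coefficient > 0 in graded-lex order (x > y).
2*x^3 + 3*x*y^2 - 3*x^2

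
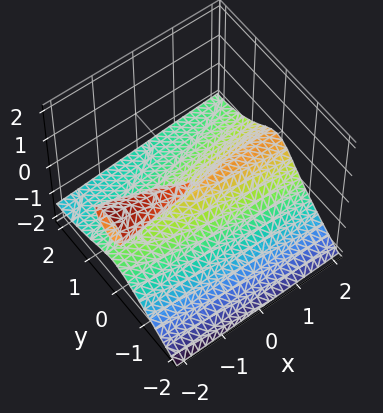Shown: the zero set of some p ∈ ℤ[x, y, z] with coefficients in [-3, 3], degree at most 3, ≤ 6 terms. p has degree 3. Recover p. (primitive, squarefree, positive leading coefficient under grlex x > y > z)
1. The picture has 2 separate pieces.
2. Degree: no degree-2 surface has this shape, so deg p = 3.
3. Against the integer gridlines: it meets the z-axis at z = 0 (among the integer gridlines); the visible x-axis segment lies entirely on the surface; it crosses the y-axis at the gridline y = 0.
4. Fitting integer coefficients to these (and the overall shape) gives p.

y^3 - 3*z^3 - x*z - 3*y^2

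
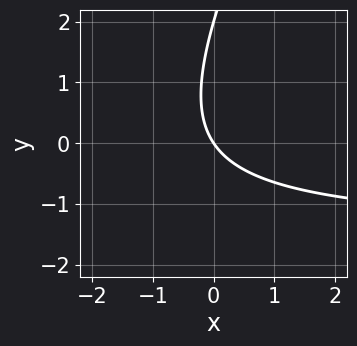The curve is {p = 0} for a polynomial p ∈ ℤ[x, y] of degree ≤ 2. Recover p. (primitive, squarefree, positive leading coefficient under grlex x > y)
First, the degree is 2 — no degree-1 curve has this shape.
Next, against the integer gridlines: it meets the x-axis at x = 0 (among the integer gridlines); among the integer gridlines, it crosses the y-axis at y ∈ {0, 2}.
Finally, assembling these constraints gives the stated polynomial.

2*x*y - y^2 + 3*x + 2*y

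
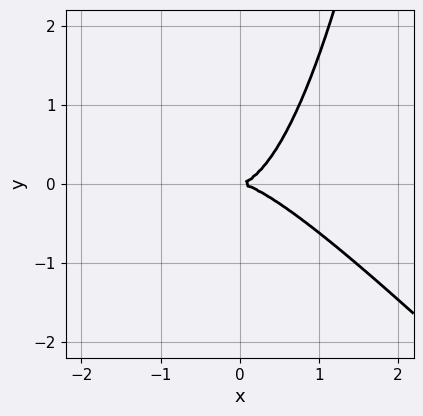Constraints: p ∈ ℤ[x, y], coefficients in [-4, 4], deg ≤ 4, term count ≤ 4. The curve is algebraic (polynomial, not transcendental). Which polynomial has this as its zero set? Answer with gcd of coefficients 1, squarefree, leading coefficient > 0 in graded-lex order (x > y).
Degree: a generic line meets the curve in up to 3 points, so deg p = 3.
Reading off the gridlines: it meets the x-axis at x = 0 (among the integer gridlines); it meets the y-axis at y = 0 (among the integer gridlines).
Solving for integer coefficients yields p as stated.

x^3 + x^2*y - y^2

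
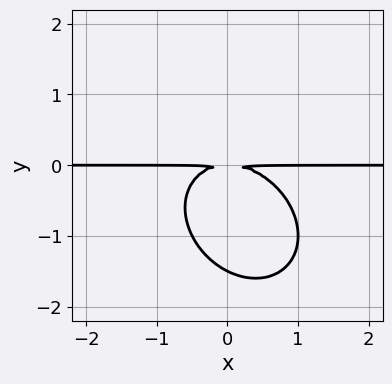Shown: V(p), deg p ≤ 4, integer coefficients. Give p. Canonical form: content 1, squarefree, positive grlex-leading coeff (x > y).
1. The degree is 3 — no degree-2 curve has this shape.
2. From the axis intercepts and sections: every point of the x-axis in the box is on the curve.
3. The integer polynomial consistent with all of this is the stated p.

2*x^2*y + x*y^2 + 2*y^3 + 3*y^2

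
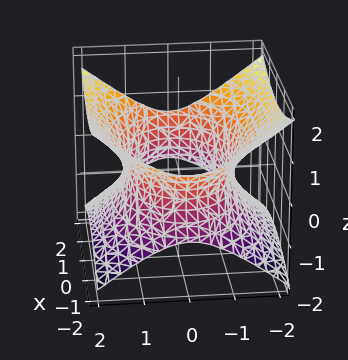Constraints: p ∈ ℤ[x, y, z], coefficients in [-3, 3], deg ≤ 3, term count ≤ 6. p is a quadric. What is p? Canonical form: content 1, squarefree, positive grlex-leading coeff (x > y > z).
x^2 + 2*y^2 - 3*z^2 - 3

(a) Degree: one connected sheet with a waist; a quadric, so deg p = 2.
(b) Symmetries: it's symmetric under x → −x, forcing even powers of x; the z ↦ −z reflection is a symmetry, so z appears only in even powers; it's symmetric under y → −y, forcing even powers of y.
(c) From the axis intercepts and sections: the surface avoids every integer z-axis point in the box.
(d) These observations pin down the coefficients.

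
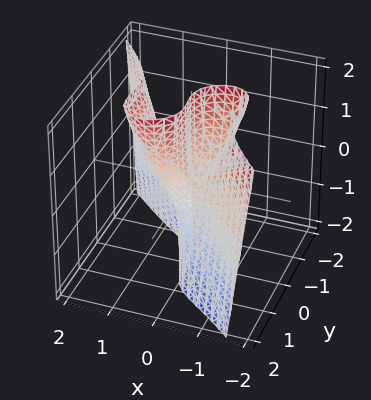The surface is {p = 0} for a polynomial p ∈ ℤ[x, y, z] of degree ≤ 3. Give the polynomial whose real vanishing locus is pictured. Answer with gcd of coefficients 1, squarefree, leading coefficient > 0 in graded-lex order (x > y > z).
1. The degree is 3 — no degree-2 surface has this shape.
2. From the axis intercepts and sections: it meets the y-axis at y = 0 (among the integer gridlines); every point of the z-axis in the box is on the surface.
3. These observations pin down the coefficients.

3*x^3 + 3*y^3 - 2*x*z - 2*y^2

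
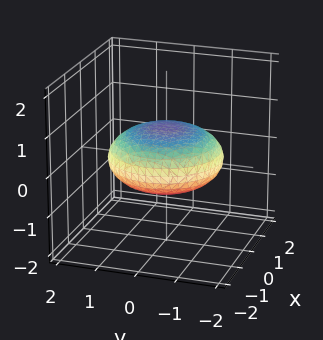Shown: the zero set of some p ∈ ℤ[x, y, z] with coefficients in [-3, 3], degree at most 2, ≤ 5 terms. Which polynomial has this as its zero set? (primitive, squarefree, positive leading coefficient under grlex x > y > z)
x^2 + y^2 + 3*z^2 - 2

Degree: bounded and convex; a quadric, so deg p = 2.
Symmetries: it's symmetric under z → −z, forcing even powers of z; rotational symmetry about the z-axis ⇒ p depends on x, y only through x² + y².
From the axis intercepts and sections: a circular section at z = 0 has radius between 1 and 2.
The integer polynomial consistent with all of this is the stated p.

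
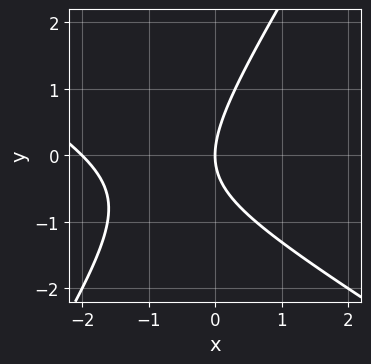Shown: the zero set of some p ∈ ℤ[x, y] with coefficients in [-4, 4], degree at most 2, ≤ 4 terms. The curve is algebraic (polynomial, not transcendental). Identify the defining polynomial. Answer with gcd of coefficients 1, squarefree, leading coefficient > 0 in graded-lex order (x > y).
(a) The degree is 2 — a generic line meets the curve in up to 2 points.
(b) Reading off the gridlines: among the integer gridlines, it crosses the x-axis at x ∈ {-2, 0}; it meets the y-axis at y = 0 (among the integer gridlines).
(c) Solving for integer coefficients yields p as stated.

x^2 + x*y - y^2 + 2*x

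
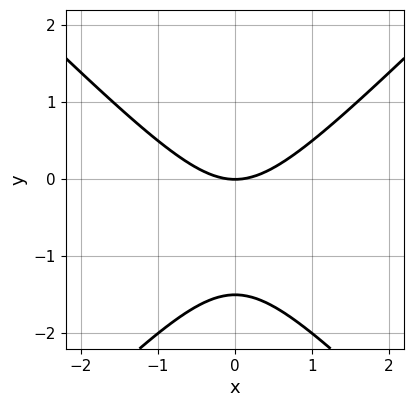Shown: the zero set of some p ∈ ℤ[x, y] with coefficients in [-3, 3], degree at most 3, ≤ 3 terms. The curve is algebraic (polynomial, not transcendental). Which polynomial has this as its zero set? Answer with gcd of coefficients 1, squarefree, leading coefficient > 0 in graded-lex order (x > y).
2*x^2 - 2*y^2 - 3*y

Degree: the shape is more complex than any degree-1 curve, so deg p = 2.
Symmetries: it's symmetric under x → −x, forcing even powers of x.
From the axis intercepts and sections: it crosses the y-axis at the gridline y = 0; one x-axis crossing is at x = 0.
Solving for integer coefficients yields p as stated.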